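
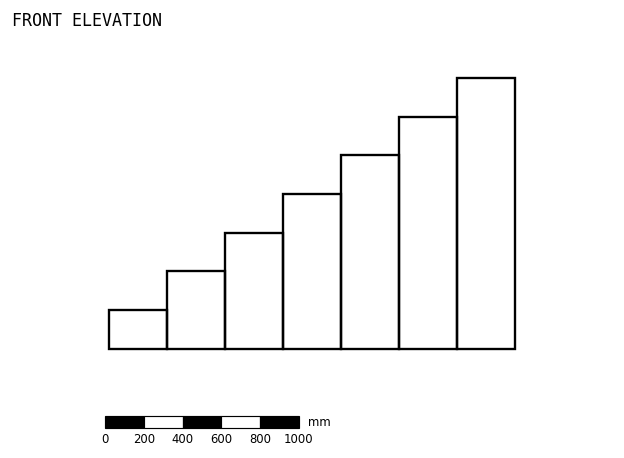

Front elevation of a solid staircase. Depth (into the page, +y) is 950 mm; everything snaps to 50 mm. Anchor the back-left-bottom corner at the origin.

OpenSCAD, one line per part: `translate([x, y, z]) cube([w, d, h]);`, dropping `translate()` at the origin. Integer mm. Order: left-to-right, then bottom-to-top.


cube([300, 950, 200]);
translate([300, 0, 0]) cube([300, 950, 400]);
translate([600, 0, 0]) cube([300, 950, 600]);
translate([900, 0, 0]) cube([300, 950, 800]);
translate([1200, 0, 0]) cube([300, 950, 1000]);
translate([1500, 0, 0]) cube([300, 950, 1200]);
translate([1800, 0, 0]) cube([300, 950, 1400]);


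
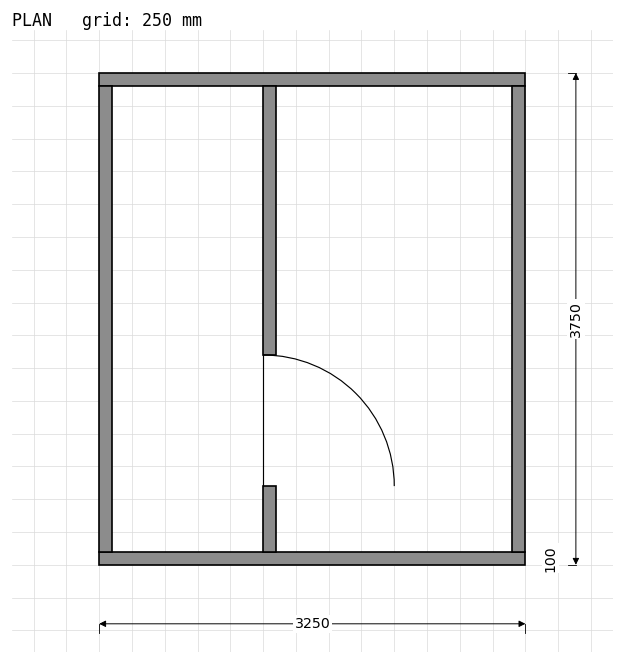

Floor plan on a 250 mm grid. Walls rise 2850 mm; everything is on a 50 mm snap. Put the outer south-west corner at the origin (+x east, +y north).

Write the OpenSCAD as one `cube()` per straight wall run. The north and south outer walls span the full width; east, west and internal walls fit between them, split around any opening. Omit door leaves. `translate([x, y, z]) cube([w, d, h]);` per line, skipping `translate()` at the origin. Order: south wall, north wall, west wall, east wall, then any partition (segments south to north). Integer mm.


cube([3250, 100, 2850]);
translate([0, 3650, 0]) cube([3250, 100, 2850]);
translate([0, 100, 0]) cube([100, 3550, 2850]);
translate([3150, 100, 0]) cube([100, 3550, 2850]);
translate([1250, 100, 0]) cube([100, 500, 2850]);
translate([1250, 1600, 0]) cube([100, 2050, 2850]);


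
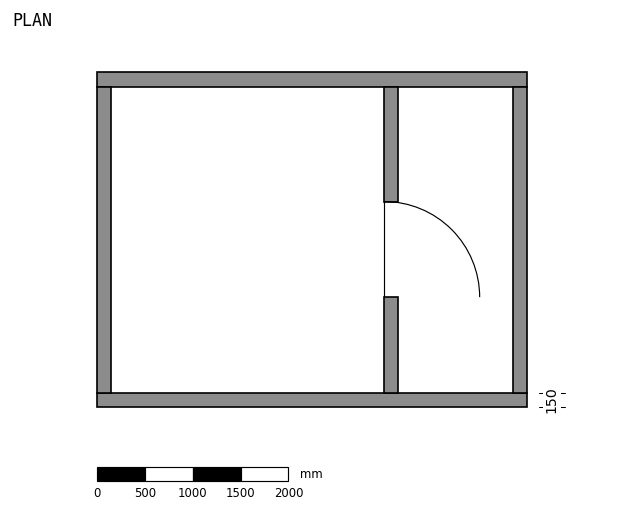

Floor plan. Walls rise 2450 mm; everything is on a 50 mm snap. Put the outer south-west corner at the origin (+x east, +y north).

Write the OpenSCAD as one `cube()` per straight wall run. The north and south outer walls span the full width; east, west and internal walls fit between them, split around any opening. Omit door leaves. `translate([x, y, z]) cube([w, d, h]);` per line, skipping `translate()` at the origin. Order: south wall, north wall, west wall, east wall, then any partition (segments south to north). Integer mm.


cube([4500, 150, 2450]);
translate([0, 3350, 0]) cube([4500, 150, 2450]);
translate([0, 150, 0]) cube([150, 3200, 2450]);
translate([4350, 150, 0]) cube([150, 3200, 2450]);
translate([3000, 150, 0]) cube([150, 1000, 2450]);
translate([3000, 2150, 0]) cube([150, 1200, 2450]);


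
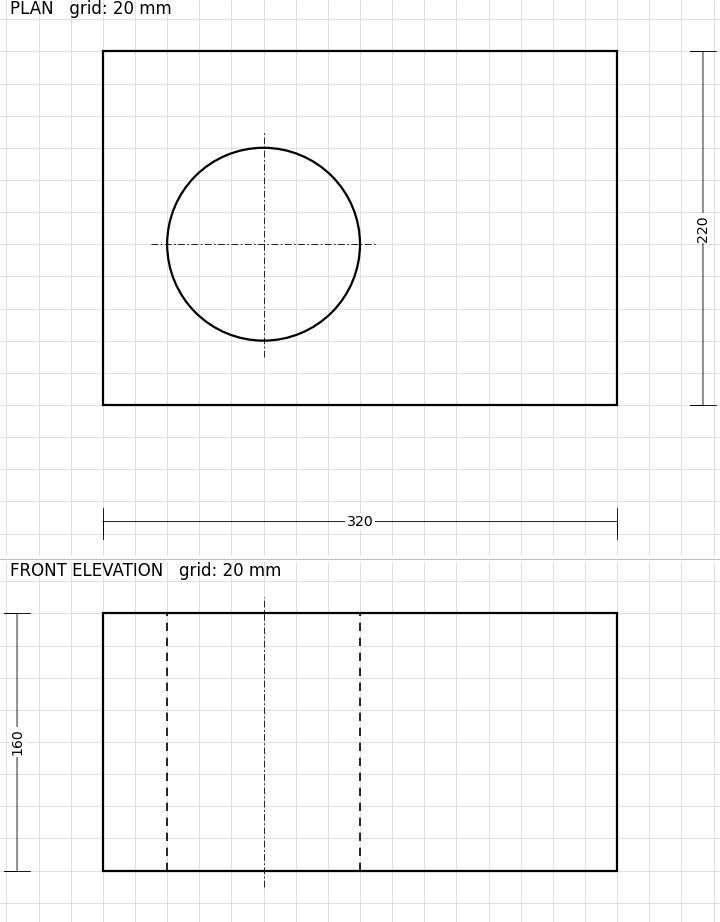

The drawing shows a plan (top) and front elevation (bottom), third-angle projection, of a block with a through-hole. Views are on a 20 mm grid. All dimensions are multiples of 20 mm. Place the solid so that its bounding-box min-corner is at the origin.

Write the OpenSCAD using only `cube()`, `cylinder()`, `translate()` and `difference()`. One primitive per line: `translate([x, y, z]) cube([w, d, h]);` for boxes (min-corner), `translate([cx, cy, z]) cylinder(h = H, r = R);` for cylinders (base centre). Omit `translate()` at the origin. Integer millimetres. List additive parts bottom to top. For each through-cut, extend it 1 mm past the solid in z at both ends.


difference() {
  cube([320, 220, 160]);
  translate([100, 100, -1]) cylinder(h = 162, r = 60);
}


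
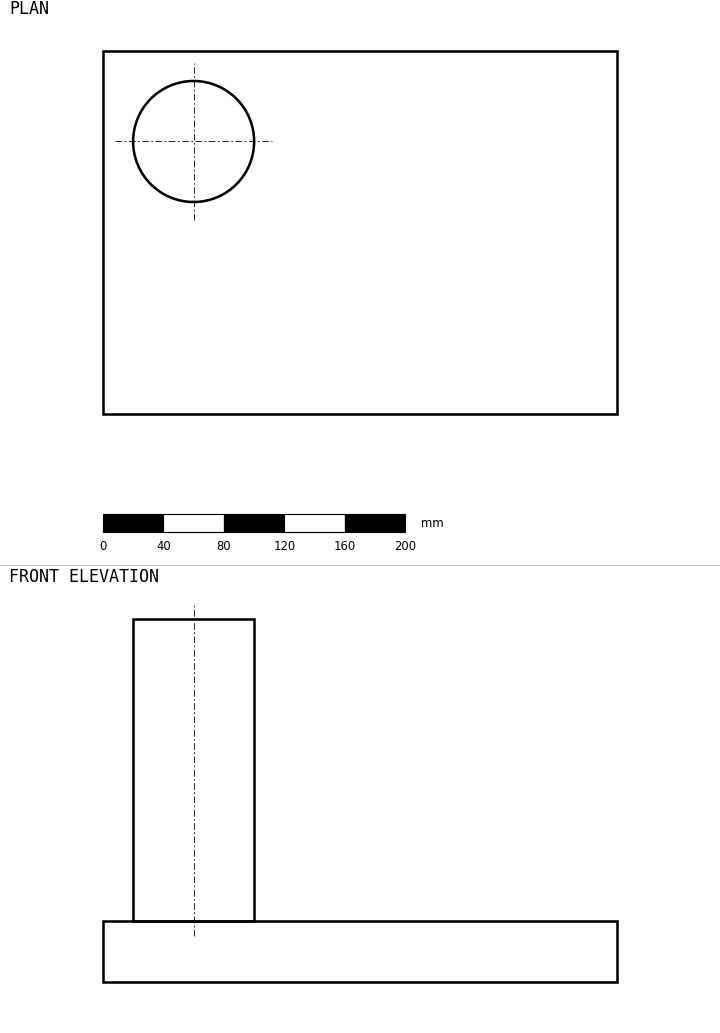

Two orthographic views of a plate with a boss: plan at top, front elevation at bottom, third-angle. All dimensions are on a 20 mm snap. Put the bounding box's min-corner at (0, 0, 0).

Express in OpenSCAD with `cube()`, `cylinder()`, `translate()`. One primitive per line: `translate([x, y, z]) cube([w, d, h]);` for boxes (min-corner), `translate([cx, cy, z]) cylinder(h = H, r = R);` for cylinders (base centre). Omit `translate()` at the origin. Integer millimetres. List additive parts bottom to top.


cube([340, 240, 40]);
translate([60, 180, 40]) cylinder(h = 200, r = 40);


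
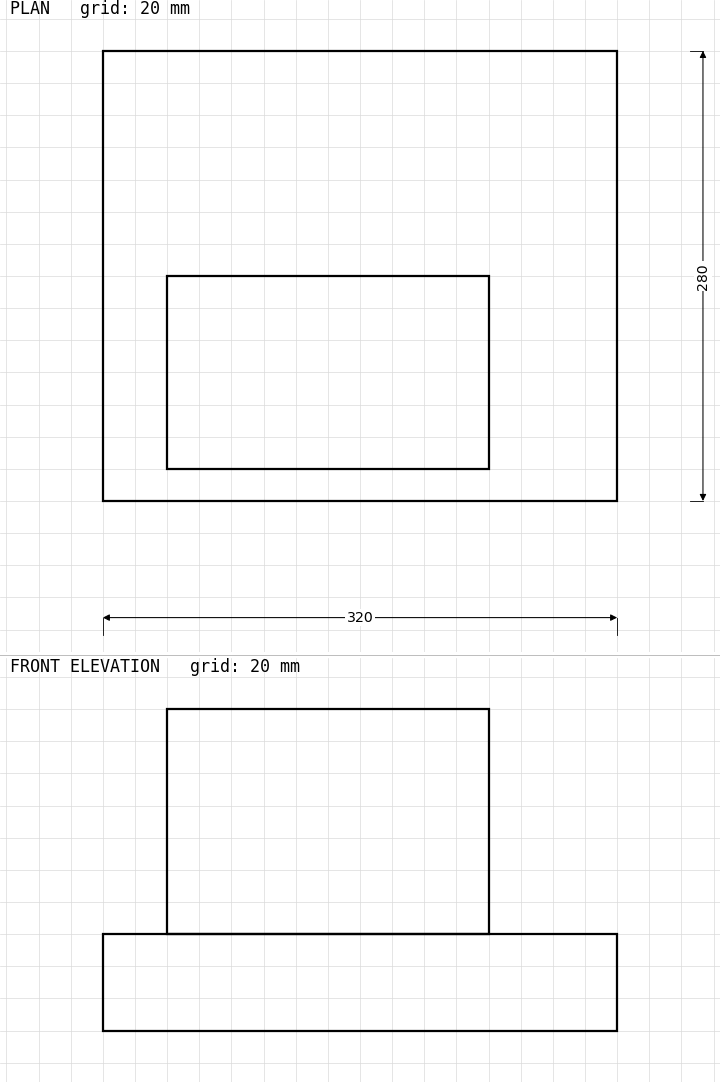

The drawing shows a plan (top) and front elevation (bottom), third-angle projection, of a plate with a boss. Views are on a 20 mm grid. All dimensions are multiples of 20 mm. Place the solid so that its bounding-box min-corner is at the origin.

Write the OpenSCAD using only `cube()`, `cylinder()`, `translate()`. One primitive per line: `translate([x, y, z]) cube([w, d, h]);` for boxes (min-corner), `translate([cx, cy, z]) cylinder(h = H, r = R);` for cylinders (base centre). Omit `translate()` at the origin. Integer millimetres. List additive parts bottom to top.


cube([320, 280, 60]);
translate([40, 20, 60]) cube([200, 120, 140]);


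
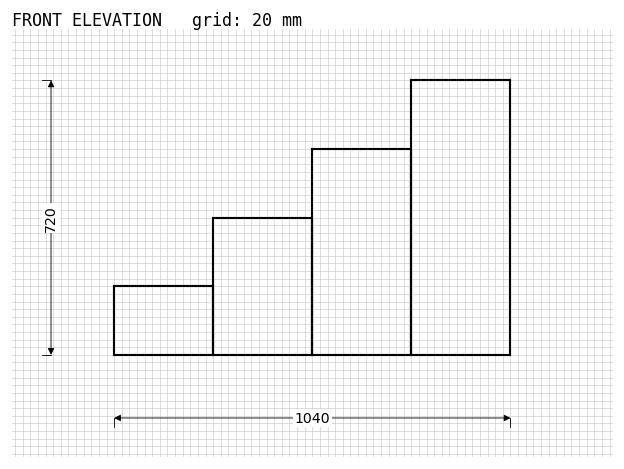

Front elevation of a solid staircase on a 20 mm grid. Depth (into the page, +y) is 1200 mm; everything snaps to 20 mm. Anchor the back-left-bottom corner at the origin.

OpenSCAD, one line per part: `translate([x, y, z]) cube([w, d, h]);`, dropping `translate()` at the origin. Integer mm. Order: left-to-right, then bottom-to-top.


cube([260, 1200, 180]);
translate([260, 0, 0]) cube([260, 1200, 360]);
translate([520, 0, 0]) cube([260, 1200, 540]);
translate([780, 0, 0]) cube([260, 1200, 720]);


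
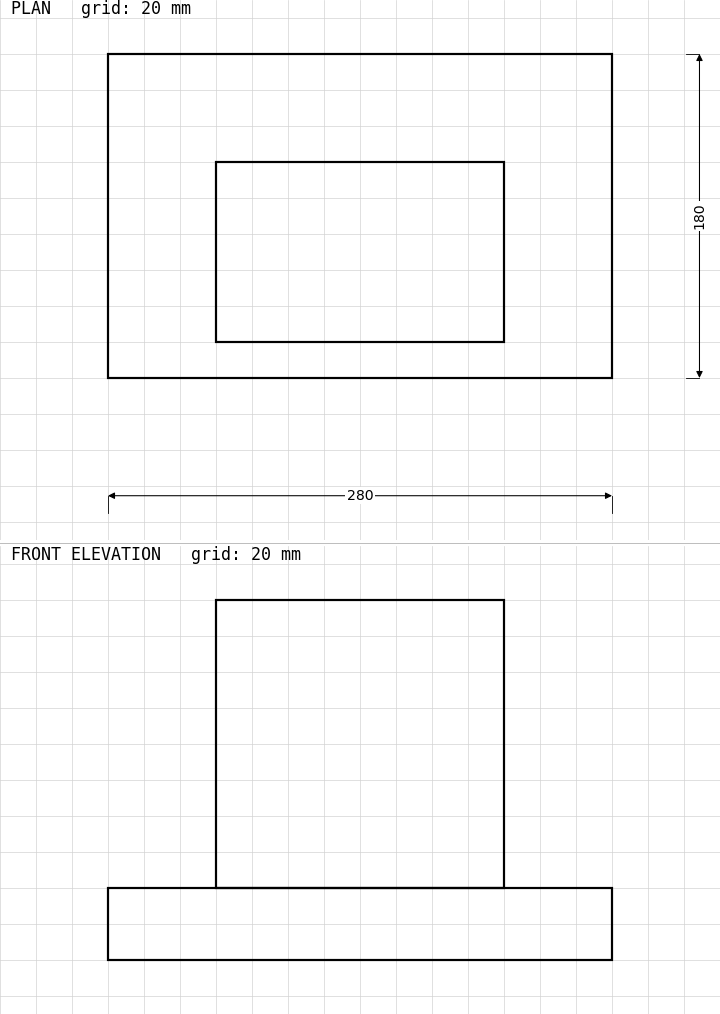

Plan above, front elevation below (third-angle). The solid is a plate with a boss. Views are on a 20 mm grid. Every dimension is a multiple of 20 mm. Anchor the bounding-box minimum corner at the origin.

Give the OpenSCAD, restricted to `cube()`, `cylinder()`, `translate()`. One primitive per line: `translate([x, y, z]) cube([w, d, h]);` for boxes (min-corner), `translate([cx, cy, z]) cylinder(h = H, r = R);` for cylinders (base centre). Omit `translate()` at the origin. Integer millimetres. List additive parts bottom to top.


cube([280, 180, 40]);
translate([60, 20, 40]) cube([160, 100, 160]);


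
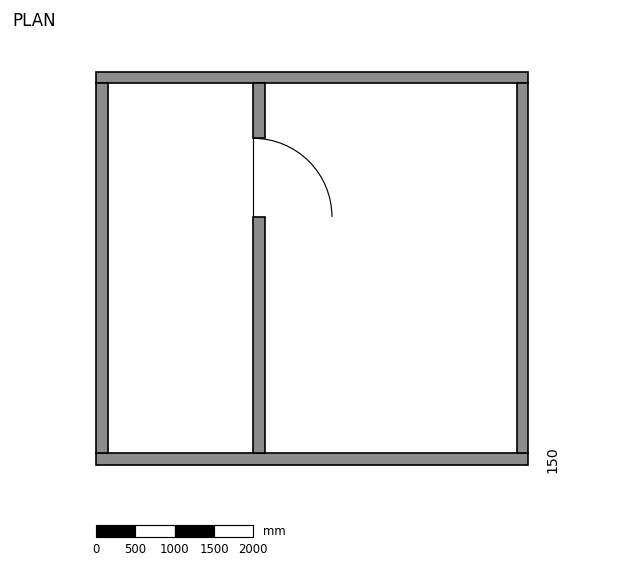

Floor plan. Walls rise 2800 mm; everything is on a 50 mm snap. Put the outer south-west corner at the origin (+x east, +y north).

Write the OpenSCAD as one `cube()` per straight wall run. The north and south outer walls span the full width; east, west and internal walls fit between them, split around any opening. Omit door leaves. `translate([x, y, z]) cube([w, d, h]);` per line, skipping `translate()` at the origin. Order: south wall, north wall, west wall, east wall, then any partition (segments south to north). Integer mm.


cube([5500, 150, 2800]);
translate([0, 4850, 0]) cube([5500, 150, 2800]);
translate([0, 150, 0]) cube([150, 4700, 2800]);
translate([5350, 150, 0]) cube([150, 4700, 2800]);
translate([2000, 150, 0]) cube([150, 3000, 2800]);
translate([2000, 4150, 0]) cube([150, 700, 2800]);


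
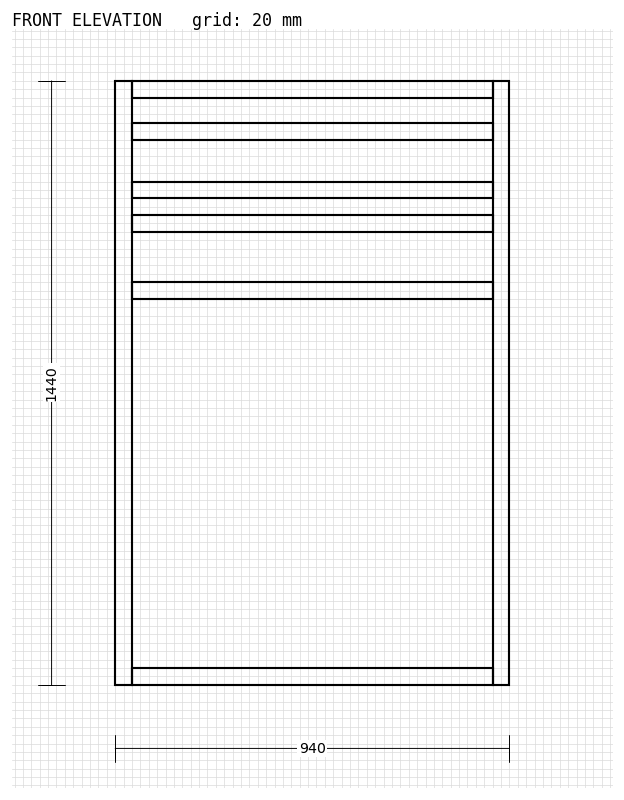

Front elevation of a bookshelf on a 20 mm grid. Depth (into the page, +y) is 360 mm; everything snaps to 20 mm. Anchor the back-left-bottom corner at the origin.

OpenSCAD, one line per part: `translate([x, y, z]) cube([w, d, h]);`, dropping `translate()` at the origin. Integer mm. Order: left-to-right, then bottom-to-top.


cube([40, 360, 1440]);
translate([40, 0, 0]) cube([860, 360, 40]);
translate([40, 0, 920]) cube([860, 360, 40]);
translate([40, 0, 1080]) cube([860, 360, 40]);
translate([40, 0, 1160]) cube([860, 360, 40]);
translate([40, 0, 1300]) cube([860, 360, 40]);
translate([40, 0, 1400]) cube([860, 360, 40]);
translate([900, 0, 0]) cube([40, 360, 1440]);


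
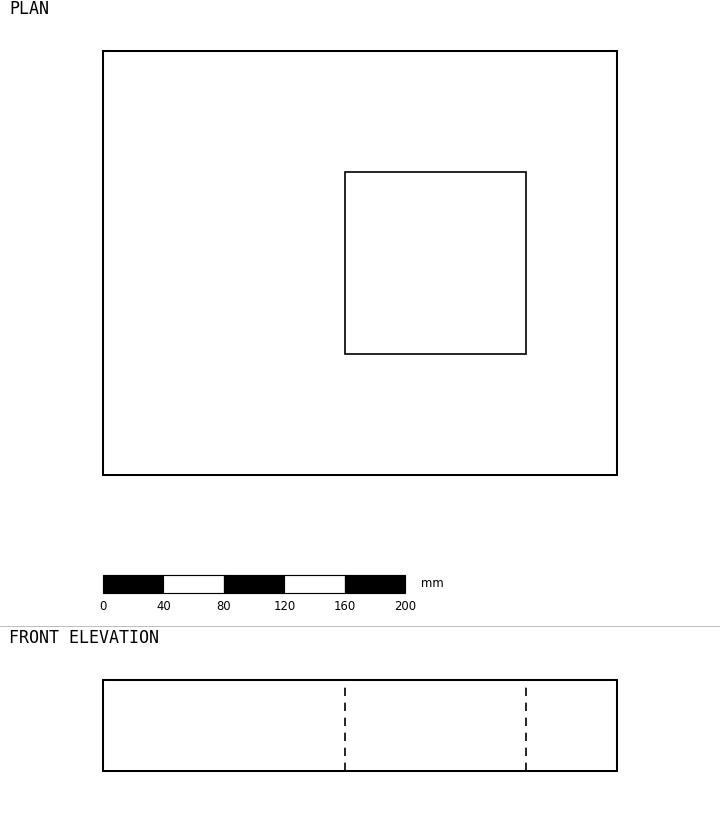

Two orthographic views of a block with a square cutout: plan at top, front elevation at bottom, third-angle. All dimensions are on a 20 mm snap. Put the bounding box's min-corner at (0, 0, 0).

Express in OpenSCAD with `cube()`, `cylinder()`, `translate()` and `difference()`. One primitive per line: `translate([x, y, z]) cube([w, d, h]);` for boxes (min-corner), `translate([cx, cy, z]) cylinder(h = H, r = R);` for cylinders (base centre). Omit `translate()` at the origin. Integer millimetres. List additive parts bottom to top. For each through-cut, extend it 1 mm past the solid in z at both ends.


difference() {
  cube([340, 280, 60]);
  translate([160, 80, -1]) cube([120, 120, 62]);
}


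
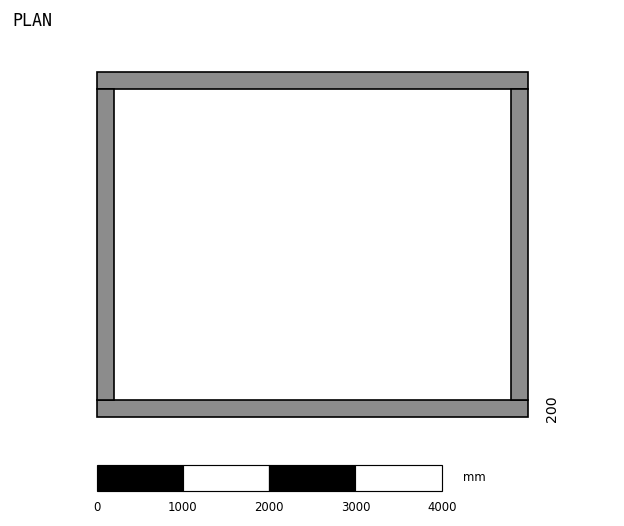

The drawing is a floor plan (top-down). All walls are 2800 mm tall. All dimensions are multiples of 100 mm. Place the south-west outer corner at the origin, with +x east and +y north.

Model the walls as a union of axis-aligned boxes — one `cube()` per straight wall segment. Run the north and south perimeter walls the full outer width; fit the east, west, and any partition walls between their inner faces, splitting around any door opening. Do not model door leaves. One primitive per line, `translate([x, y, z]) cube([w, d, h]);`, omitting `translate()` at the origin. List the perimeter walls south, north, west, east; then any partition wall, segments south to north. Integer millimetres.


cube([5000, 200, 2800]);
translate([0, 3800, 0]) cube([5000, 200, 2800]);
translate([0, 200, 0]) cube([200, 3600, 2800]);
translate([4800, 200, 0]) cube([200, 3600, 2800]);


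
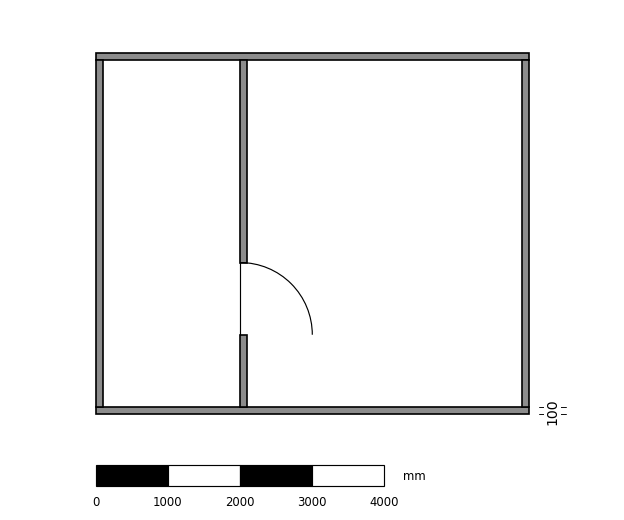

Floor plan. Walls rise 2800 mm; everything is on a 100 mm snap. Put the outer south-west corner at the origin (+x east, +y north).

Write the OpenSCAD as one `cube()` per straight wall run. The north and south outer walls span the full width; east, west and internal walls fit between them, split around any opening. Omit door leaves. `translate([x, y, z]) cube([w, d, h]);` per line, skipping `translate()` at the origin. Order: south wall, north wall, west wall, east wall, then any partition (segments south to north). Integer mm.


cube([6000, 100, 2800]);
translate([0, 4900, 0]) cube([6000, 100, 2800]);
translate([0, 100, 0]) cube([100, 4800, 2800]);
translate([5900, 100, 0]) cube([100, 4800, 2800]);
translate([2000, 100, 0]) cube([100, 1000, 2800]);
translate([2000, 2100, 0]) cube([100, 2800, 2800]);


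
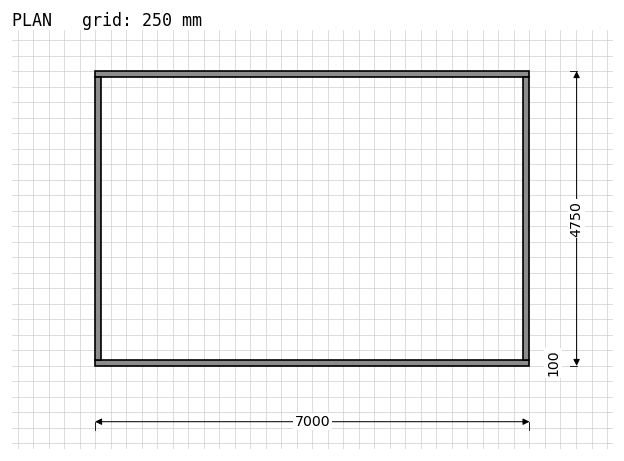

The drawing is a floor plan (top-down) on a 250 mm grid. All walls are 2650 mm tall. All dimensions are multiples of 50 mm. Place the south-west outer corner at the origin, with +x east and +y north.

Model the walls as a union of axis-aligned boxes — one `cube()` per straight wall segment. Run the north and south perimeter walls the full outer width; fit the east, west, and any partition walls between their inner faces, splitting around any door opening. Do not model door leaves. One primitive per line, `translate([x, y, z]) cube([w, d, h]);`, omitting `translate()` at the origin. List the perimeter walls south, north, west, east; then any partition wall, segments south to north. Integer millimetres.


cube([7000, 100, 2650]);
translate([0, 4650, 0]) cube([7000, 100, 2650]);
translate([0, 100, 0]) cube([100, 4550, 2650]);
translate([6900, 100, 0]) cube([100, 4550, 2650]);


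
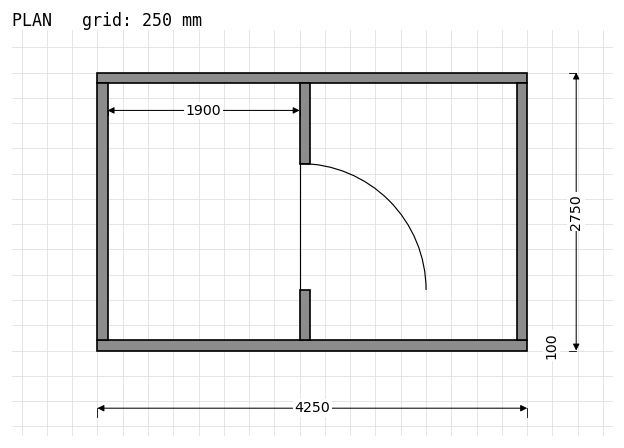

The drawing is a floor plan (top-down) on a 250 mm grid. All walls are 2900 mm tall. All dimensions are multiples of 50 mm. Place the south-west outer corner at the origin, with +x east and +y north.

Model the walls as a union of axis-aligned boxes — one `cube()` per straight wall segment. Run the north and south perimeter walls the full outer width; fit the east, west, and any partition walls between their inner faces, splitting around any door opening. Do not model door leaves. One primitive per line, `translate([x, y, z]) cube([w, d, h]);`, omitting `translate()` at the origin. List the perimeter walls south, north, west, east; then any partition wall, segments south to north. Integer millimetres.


cube([4250, 100, 2900]);
translate([0, 2650, 0]) cube([4250, 100, 2900]);
translate([0, 100, 0]) cube([100, 2550, 2900]);
translate([4150, 100, 0]) cube([100, 2550, 2900]);
translate([2000, 100, 0]) cube([100, 500, 2900]);
translate([2000, 1850, 0]) cube([100, 800, 2900]);


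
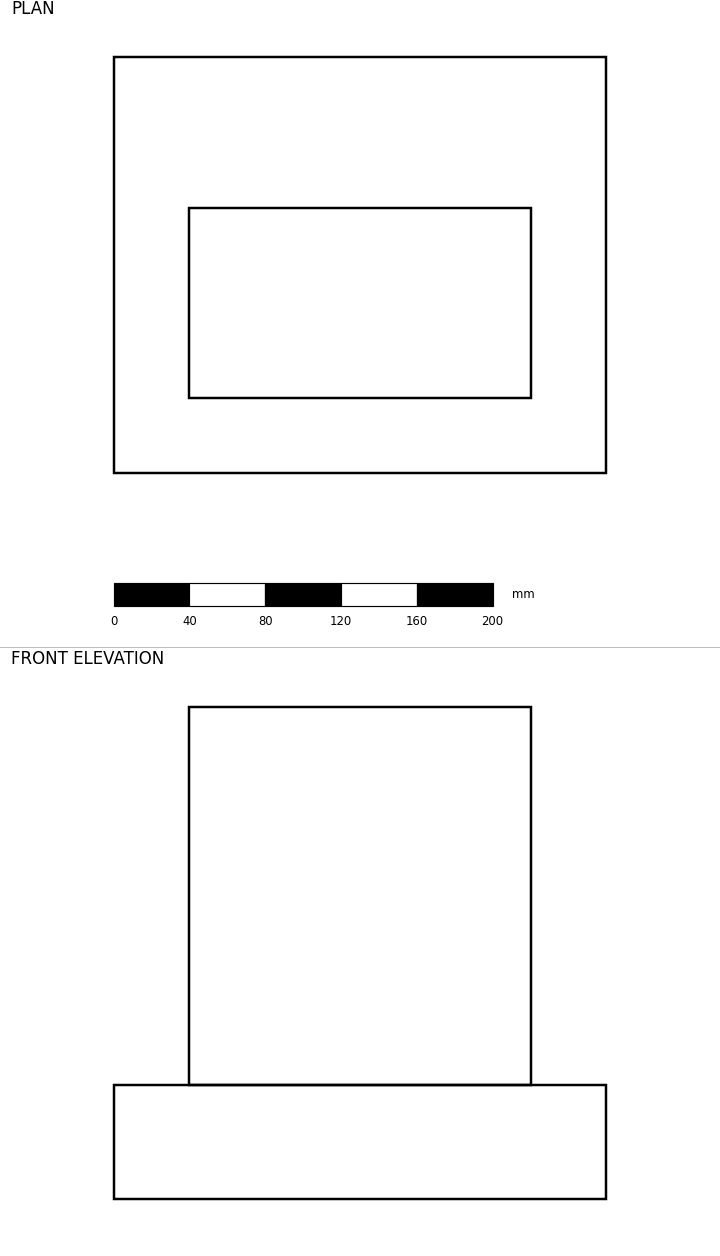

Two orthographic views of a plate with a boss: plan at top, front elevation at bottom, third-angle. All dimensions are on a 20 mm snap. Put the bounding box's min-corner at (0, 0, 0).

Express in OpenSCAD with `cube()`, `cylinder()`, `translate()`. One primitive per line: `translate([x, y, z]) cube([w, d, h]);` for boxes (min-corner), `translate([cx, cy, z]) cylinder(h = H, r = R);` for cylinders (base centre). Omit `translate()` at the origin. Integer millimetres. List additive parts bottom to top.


cube([260, 220, 60]);
translate([40, 40, 60]) cube([180, 100, 200]);


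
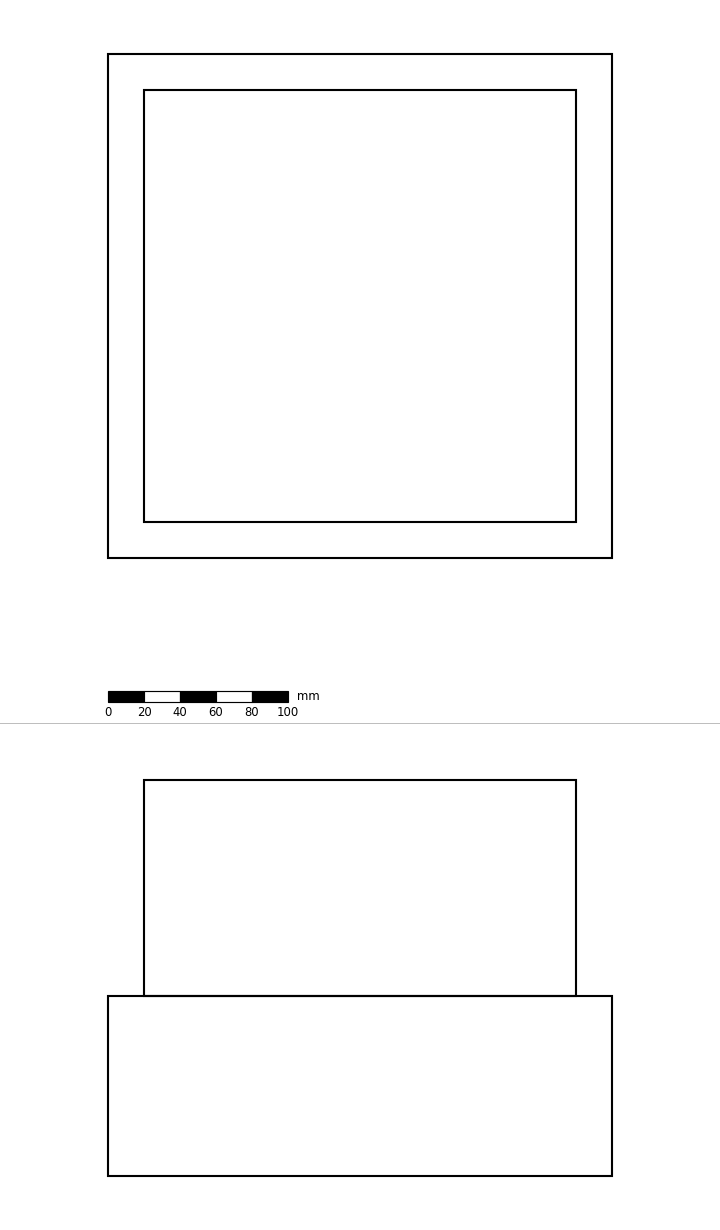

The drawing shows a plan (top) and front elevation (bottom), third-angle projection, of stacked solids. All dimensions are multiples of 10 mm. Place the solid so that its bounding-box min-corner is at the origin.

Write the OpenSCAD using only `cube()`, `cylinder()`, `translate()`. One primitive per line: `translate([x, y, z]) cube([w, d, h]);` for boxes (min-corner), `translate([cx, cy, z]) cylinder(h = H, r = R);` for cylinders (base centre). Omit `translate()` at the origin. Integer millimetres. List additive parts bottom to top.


cube([280, 280, 100]);
translate([20, 20, 100]) cube([240, 240, 120]);


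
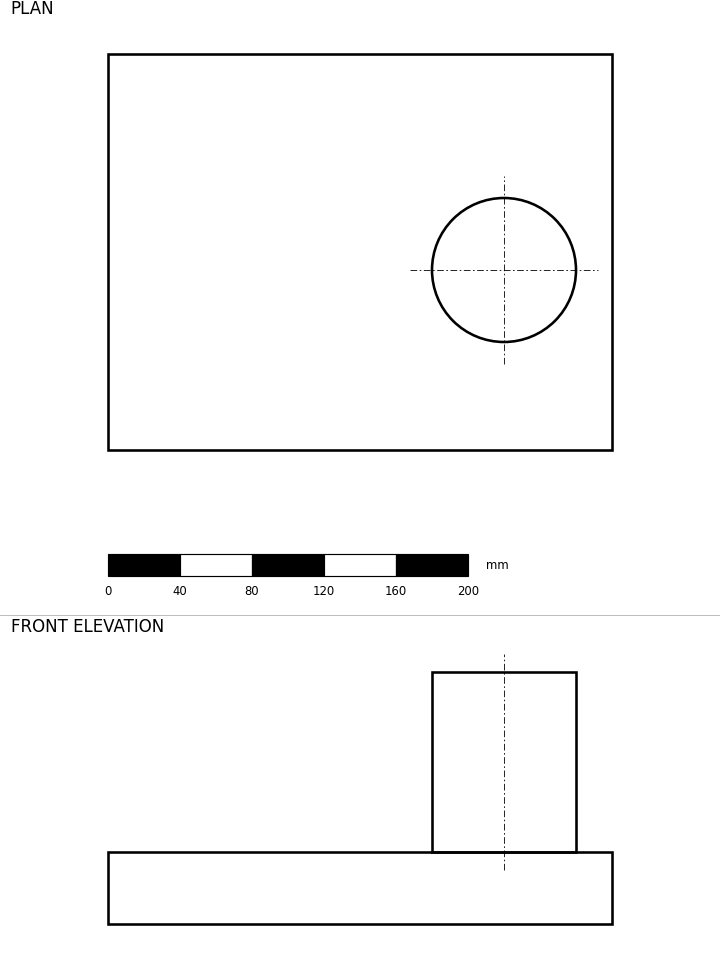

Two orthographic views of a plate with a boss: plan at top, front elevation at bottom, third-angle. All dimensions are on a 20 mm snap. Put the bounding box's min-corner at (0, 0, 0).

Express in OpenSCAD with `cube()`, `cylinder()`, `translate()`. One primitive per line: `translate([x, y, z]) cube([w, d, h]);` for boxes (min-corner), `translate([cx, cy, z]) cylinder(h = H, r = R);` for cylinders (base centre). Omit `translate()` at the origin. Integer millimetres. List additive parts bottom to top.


cube([280, 220, 40]);
translate([220, 100, 40]) cylinder(h = 100, r = 40);


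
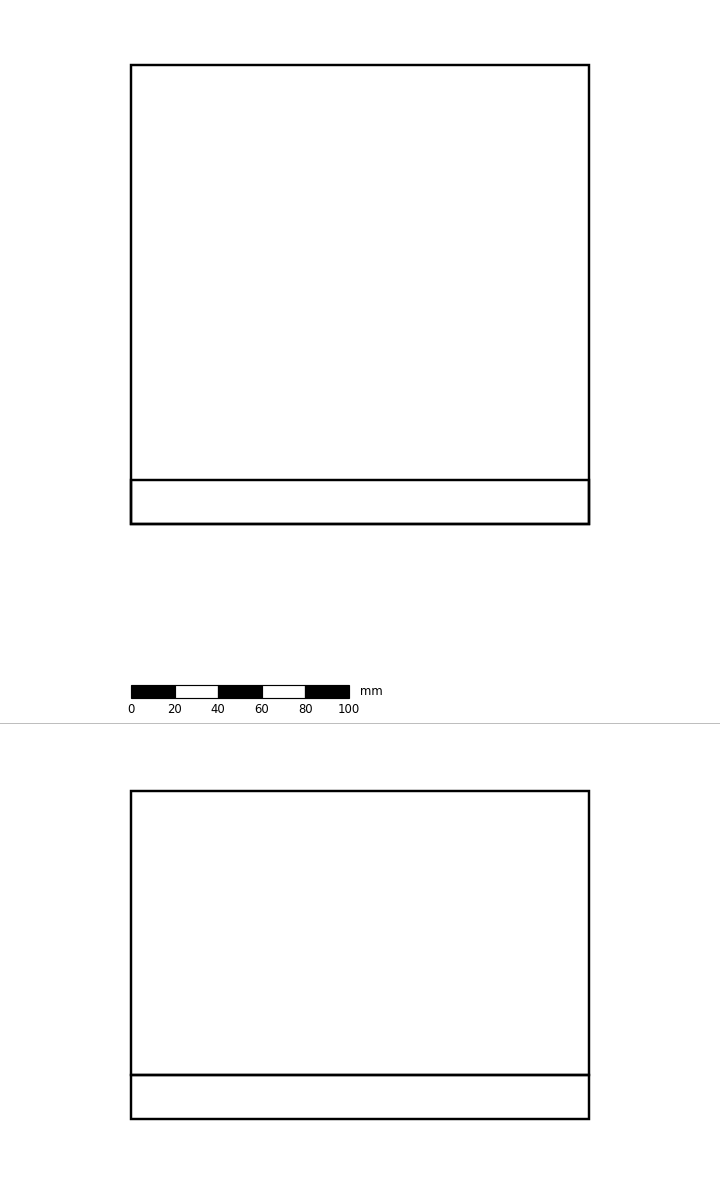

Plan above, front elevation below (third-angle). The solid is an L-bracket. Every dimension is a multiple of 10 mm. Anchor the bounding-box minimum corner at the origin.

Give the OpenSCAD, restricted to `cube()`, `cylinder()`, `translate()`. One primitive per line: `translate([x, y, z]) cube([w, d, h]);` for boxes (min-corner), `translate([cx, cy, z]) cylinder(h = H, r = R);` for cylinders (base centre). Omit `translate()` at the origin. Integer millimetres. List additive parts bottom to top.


cube([210, 210, 20]);
translate([0, 0, 20]) cube([210, 20, 130]);


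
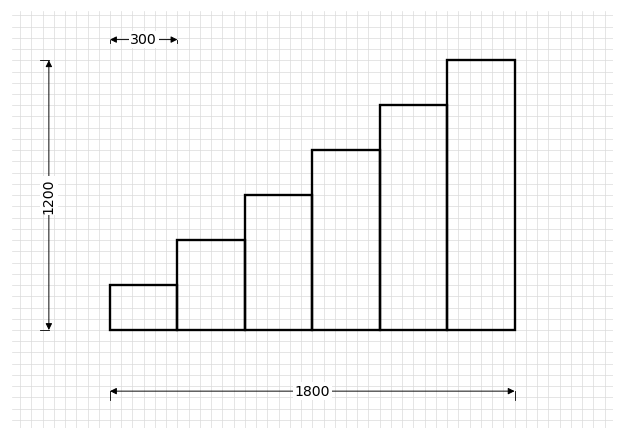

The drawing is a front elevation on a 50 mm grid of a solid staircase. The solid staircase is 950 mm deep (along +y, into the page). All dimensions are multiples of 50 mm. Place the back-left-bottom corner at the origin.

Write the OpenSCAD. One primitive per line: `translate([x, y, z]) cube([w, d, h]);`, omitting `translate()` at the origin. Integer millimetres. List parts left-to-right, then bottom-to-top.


cube([300, 950, 200]);
translate([300, 0, 0]) cube([300, 950, 400]);
translate([600, 0, 0]) cube([300, 950, 600]);
translate([900, 0, 0]) cube([300, 950, 800]);
translate([1200, 0, 0]) cube([300, 950, 1000]);
translate([1500, 0, 0]) cube([300, 950, 1200]);


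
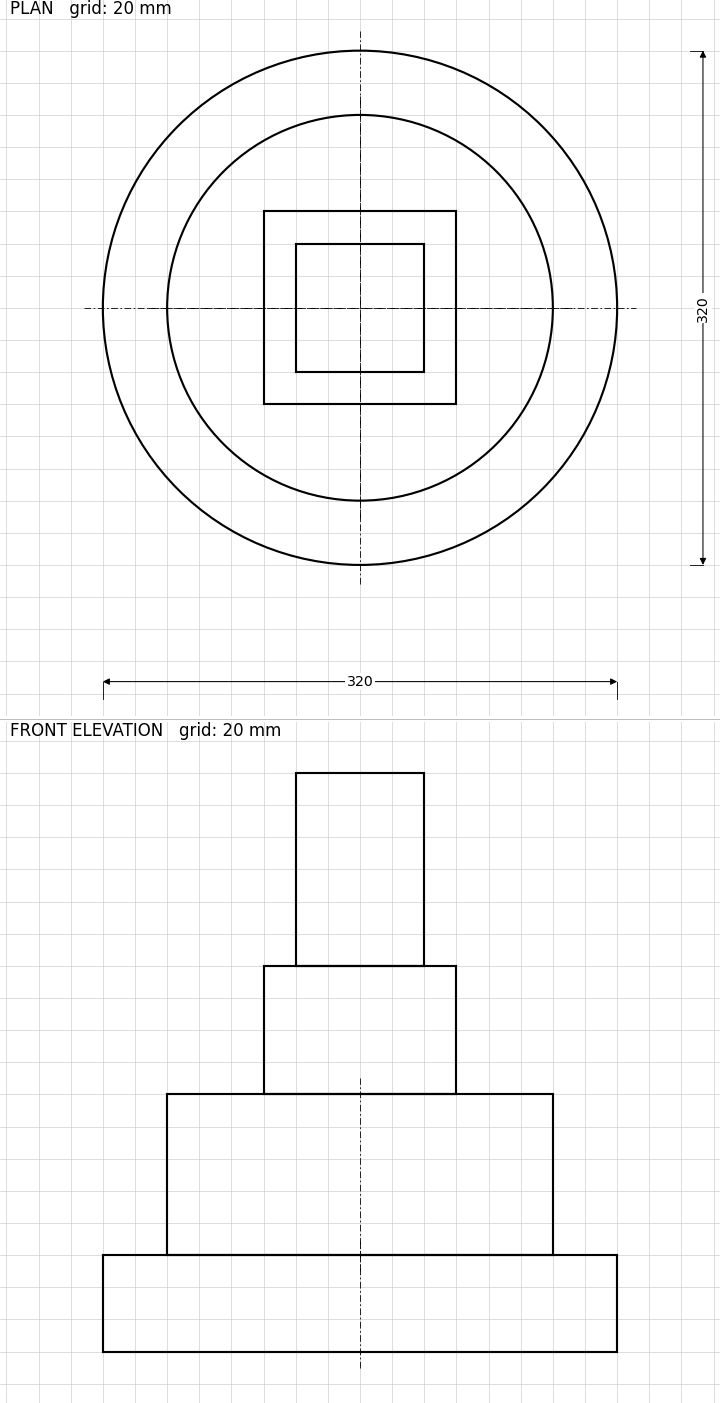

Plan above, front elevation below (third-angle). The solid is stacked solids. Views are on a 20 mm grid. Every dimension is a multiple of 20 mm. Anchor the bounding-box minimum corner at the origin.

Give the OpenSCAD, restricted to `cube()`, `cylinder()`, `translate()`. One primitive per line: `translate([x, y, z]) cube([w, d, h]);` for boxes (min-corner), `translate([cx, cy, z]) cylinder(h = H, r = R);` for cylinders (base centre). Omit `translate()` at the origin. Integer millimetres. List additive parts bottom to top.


translate([160, 160, 0]) cylinder(h = 60, r = 160);
translate([160, 160, 60]) cylinder(h = 100, r = 120);
translate([100, 100, 160]) cube([120, 120, 80]);
translate([120, 120, 240]) cube([80, 80, 120]);


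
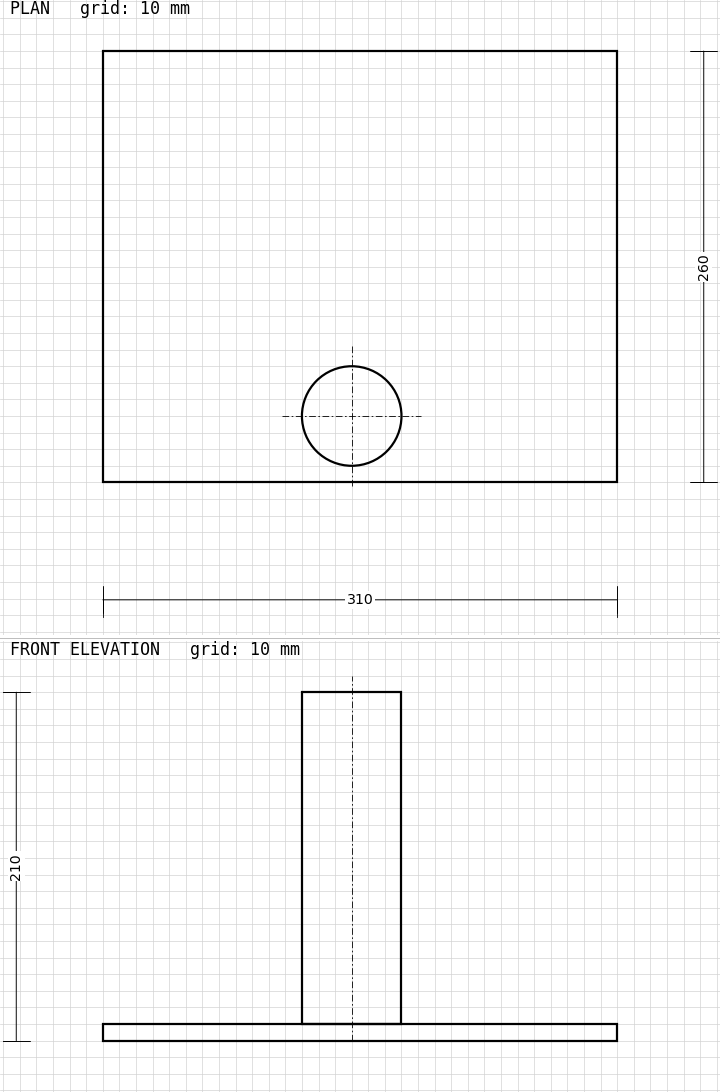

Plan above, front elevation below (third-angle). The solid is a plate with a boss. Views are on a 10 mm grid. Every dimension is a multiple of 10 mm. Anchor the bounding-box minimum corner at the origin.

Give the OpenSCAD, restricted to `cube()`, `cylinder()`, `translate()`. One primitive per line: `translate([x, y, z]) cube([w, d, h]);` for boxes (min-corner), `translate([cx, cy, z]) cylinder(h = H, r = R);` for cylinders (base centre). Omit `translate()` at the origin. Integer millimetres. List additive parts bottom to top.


cube([310, 260, 10]);
translate([150, 40, 10]) cylinder(h = 200, r = 30);


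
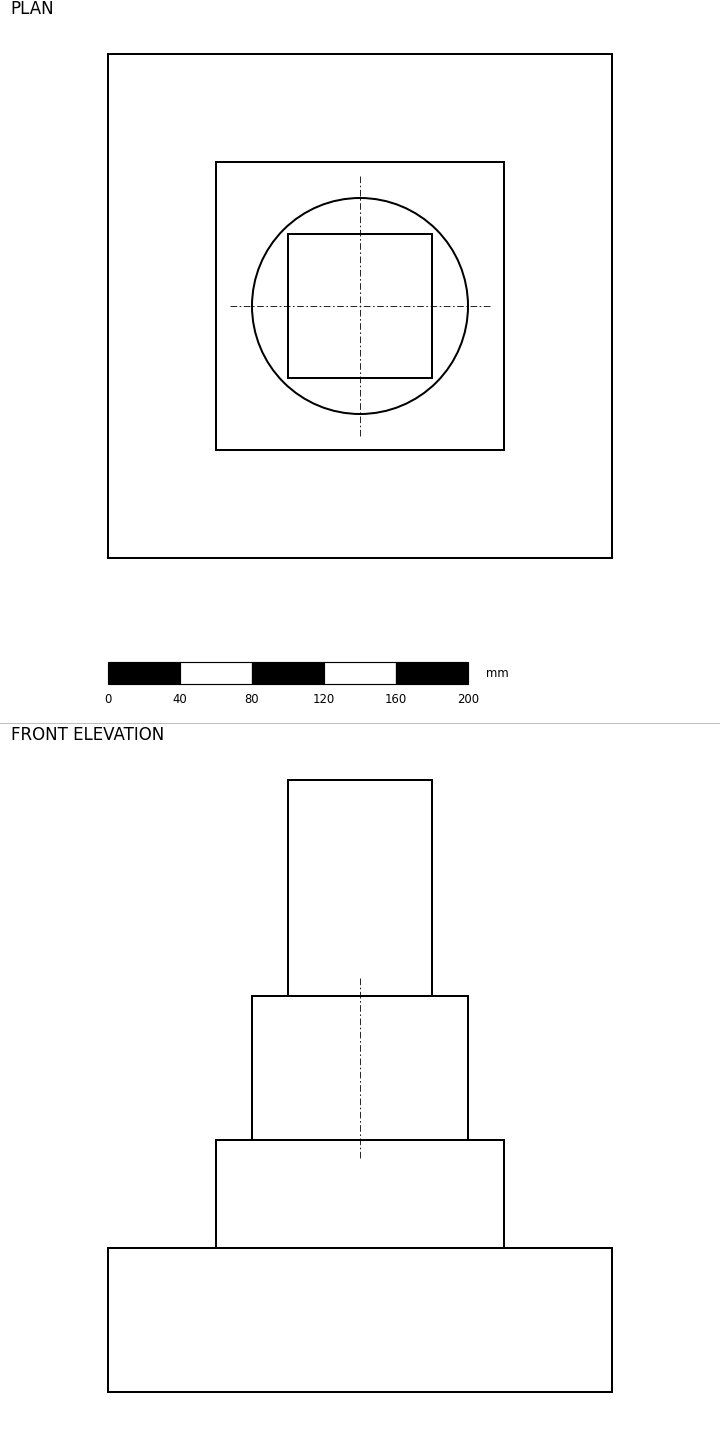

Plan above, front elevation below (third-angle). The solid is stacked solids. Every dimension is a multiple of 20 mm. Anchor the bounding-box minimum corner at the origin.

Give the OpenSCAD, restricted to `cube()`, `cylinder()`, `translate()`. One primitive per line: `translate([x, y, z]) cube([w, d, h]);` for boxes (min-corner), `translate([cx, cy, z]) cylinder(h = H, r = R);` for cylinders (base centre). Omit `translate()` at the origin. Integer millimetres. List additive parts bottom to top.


cube([280, 280, 80]);
translate([60, 60, 80]) cube([160, 160, 60]);
translate([140, 140, 140]) cylinder(h = 80, r = 60);
translate([100, 100, 220]) cube([80, 80, 120]);


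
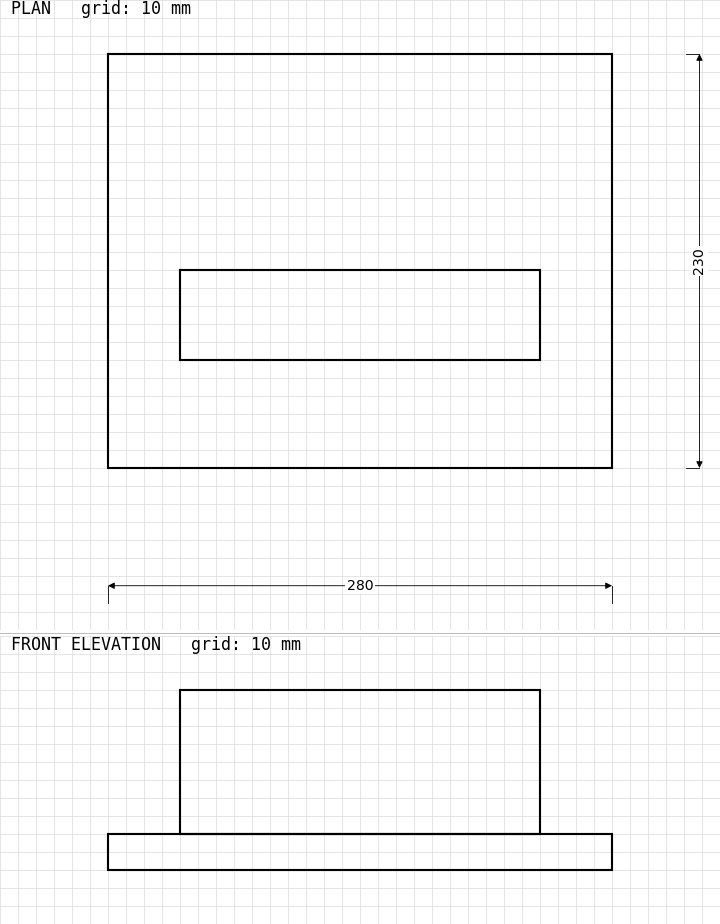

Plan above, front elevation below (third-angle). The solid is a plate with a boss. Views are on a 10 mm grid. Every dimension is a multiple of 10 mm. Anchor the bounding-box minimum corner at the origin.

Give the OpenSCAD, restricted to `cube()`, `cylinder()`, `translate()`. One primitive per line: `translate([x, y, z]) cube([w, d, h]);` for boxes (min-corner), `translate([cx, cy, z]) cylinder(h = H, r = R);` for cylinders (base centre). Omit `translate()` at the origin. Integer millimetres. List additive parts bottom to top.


cube([280, 230, 20]);
translate([40, 60, 20]) cube([200, 50, 80]);


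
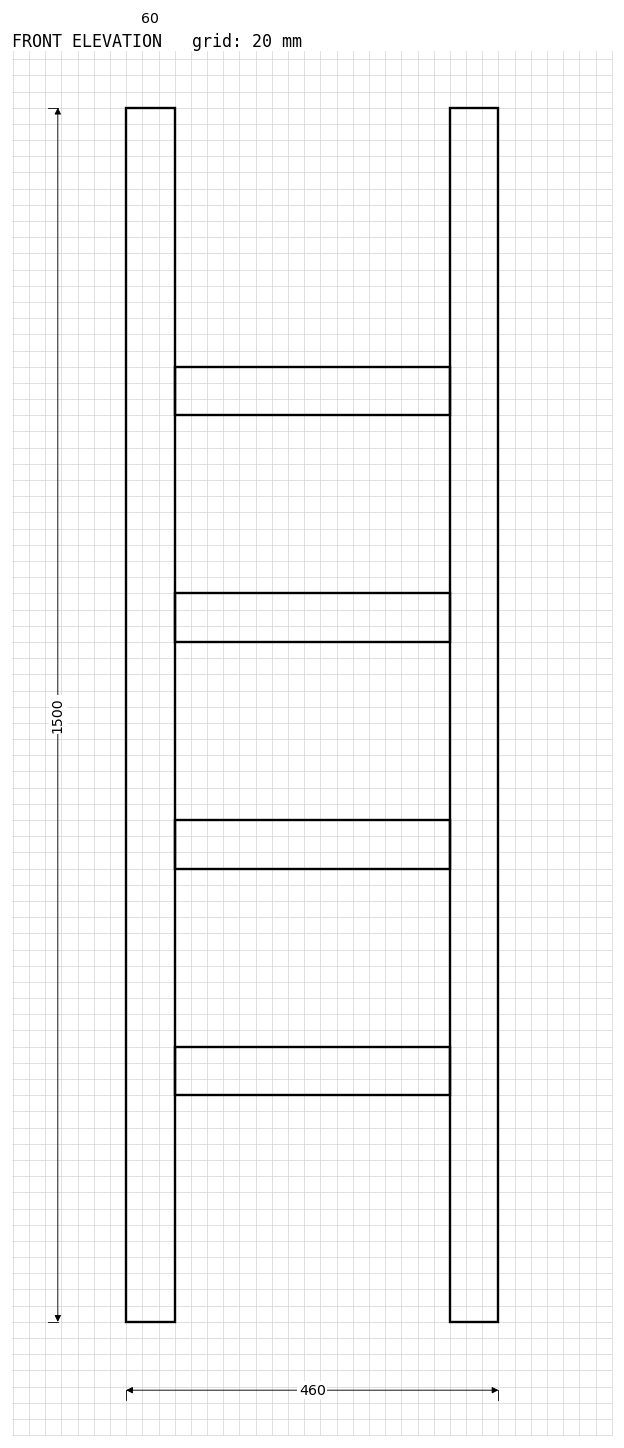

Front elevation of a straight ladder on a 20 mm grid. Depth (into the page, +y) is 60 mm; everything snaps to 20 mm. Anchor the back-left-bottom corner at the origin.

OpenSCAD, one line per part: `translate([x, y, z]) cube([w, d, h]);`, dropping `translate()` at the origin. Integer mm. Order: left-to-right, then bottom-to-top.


cube([60, 60, 1500]);
translate([60, 0, 280]) cube([340, 60, 60]);
translate([60, 0, 560]) cube([340, 60, 60]);
translate([60, 0, 840]) cube([340, 60, 60]);
translate([60, 0, 1120]) cube([340, 60, 60]);
translate([400, 0, 0]) cube([60, 60, 1500]);


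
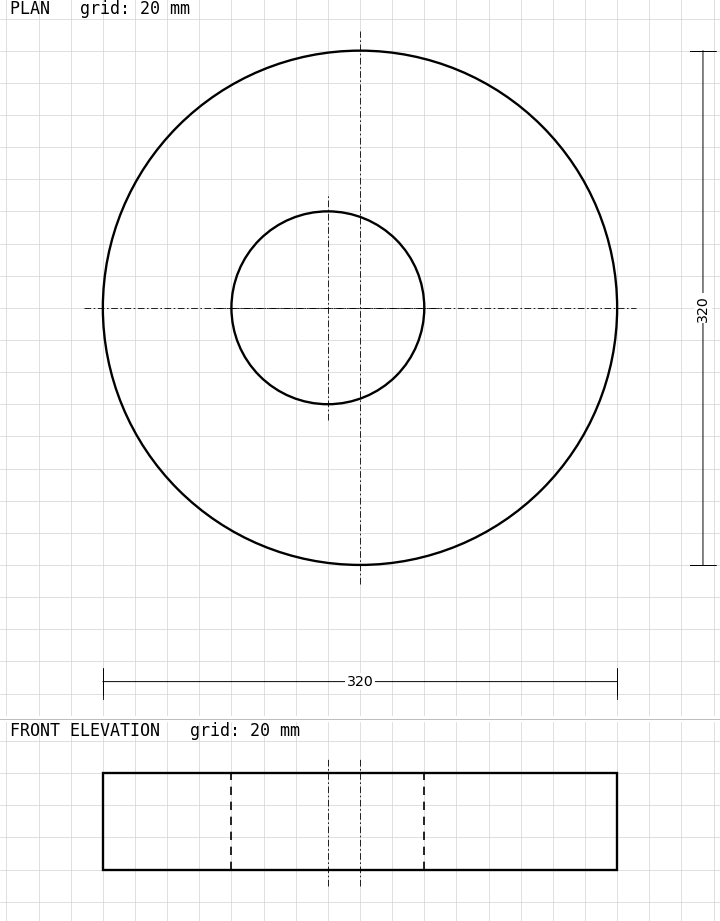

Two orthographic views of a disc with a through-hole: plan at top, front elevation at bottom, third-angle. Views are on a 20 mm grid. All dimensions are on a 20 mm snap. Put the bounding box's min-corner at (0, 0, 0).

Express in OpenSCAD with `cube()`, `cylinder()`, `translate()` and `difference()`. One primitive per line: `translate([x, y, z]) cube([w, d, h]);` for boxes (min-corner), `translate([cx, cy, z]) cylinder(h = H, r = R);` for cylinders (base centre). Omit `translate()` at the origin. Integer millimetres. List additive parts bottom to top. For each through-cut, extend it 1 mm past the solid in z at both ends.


difference() {
  translate([160, 160, 0]) cylinder(h = 60, r = 160);
  translate([140, 160, -1]) cylinder(h = 62, r = 60);
}


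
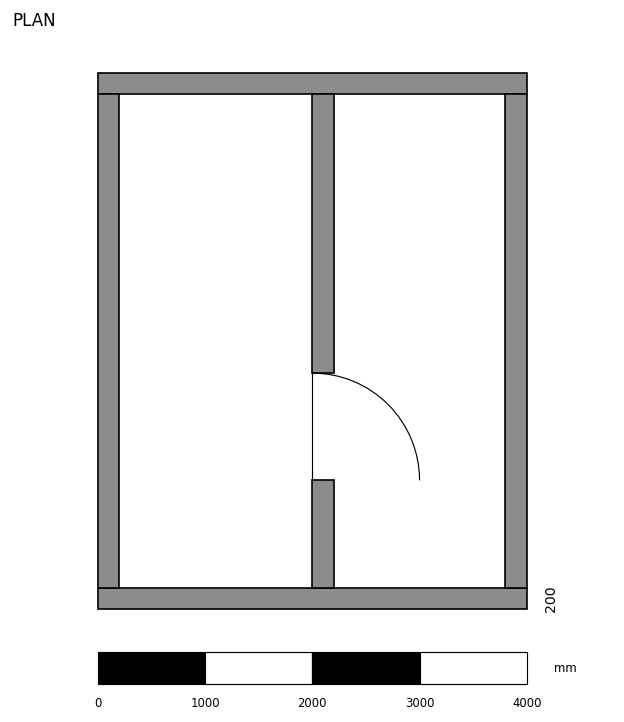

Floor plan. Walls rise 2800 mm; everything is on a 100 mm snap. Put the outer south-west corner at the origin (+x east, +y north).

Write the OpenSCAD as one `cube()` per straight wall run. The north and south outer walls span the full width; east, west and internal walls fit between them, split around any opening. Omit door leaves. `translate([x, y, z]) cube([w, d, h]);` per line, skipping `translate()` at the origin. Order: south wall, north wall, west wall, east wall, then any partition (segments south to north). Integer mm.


cube([4000, 200, 2800]);
translate([0, 4800, 0]) cube([4000, 200, 2800]);
translate([0, 200, 0]) cube([200, 4600, 2800]);
translate([3800, 200, 0]) cube([200, 4600, 2800]);
translate([2000, 200, 0]) cube([200, 1000, 2800]);
translate([2000, 2200, 0]) cube([200, 2600, 2800]);


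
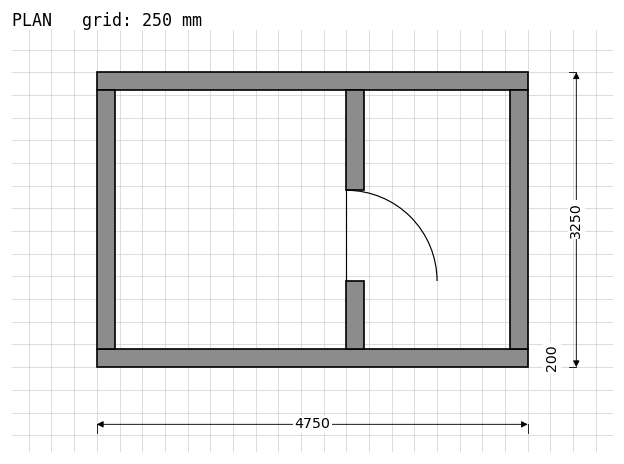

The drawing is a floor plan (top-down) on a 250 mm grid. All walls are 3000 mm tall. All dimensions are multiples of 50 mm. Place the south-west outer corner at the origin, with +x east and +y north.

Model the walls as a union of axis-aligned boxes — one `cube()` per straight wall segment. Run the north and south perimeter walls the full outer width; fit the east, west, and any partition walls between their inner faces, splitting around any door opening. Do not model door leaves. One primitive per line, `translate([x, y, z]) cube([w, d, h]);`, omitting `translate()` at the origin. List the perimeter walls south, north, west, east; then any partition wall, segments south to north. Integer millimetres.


cube([4750, 200, 3000]);
translate([0, 3050, 0]) cube([4750, 200, 3000]);
translate([0, 200, 0]) cube([200, 2850, 3000]);
translate([4550, 200, 0]) cube([200, 2850, 3000]);
translate([2750, 200, 0]) cube([200, 750, 3000]);
translate([2750, 1950, 0]) cube([200, 1100, 3000]);


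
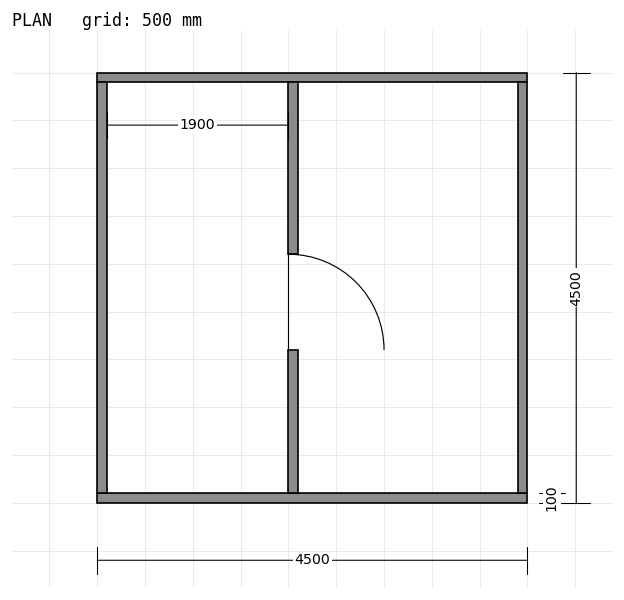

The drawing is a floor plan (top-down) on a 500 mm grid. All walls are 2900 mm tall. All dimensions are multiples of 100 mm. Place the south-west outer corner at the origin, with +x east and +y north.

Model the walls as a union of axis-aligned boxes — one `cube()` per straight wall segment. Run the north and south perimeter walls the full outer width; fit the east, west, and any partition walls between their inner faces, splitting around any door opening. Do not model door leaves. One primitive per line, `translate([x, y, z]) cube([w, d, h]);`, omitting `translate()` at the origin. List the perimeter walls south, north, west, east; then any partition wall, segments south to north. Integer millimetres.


cube([4500, 100, 2900]);
translate([0, 4400, 0]) cube([4500, 100, 2900]);
translate([0, 100, 0]) cube([100, 4300, 2900]);
translate([4400, 100, 0]) cube([100, 4300, 2900]);
translate([2000, 100, 0]) cube([100, 1500, 2900]);
translate([2000, 2600, 0]) cube([100, 1800, 2900]);


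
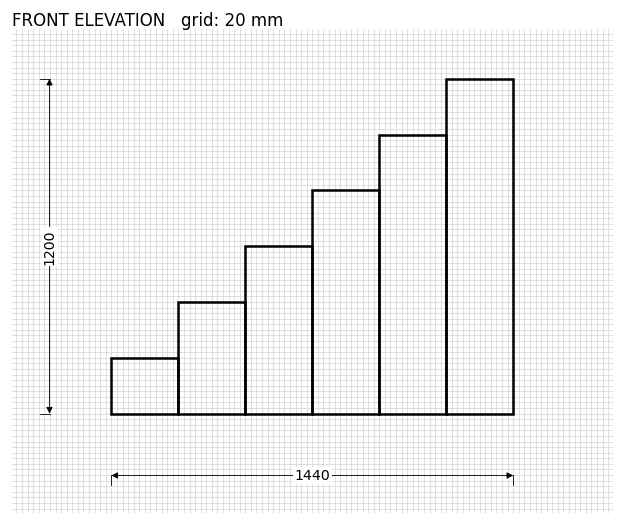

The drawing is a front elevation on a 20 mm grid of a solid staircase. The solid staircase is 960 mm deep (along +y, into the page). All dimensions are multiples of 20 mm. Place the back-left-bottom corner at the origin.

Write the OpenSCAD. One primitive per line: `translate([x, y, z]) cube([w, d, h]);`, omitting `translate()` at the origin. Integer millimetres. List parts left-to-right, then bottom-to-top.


cube([240, 960, 200]);
translate([240, 0, 0]) cube([240, 960, 400]);
translate([480, 0, 0]) cube([240, 960, 600]);
translate([720, 0, 0]) cube([240, 960, 800]);
translate([960, 0, 0]) cube([240, 960, 1000]);
translate([1200, 0, 0]) cube([240, 960, 1200]);


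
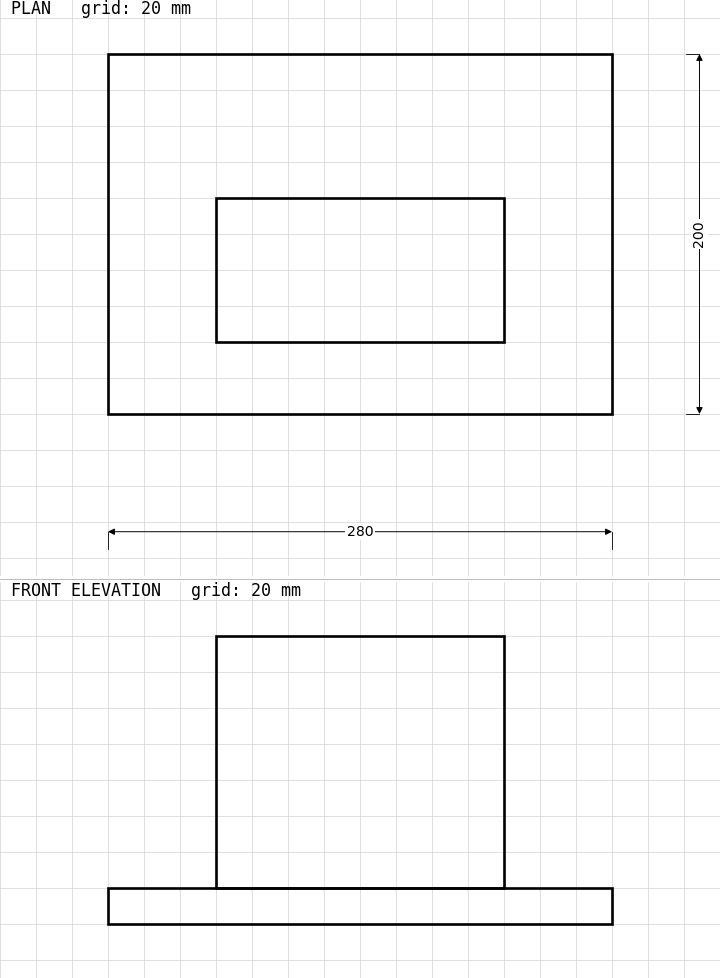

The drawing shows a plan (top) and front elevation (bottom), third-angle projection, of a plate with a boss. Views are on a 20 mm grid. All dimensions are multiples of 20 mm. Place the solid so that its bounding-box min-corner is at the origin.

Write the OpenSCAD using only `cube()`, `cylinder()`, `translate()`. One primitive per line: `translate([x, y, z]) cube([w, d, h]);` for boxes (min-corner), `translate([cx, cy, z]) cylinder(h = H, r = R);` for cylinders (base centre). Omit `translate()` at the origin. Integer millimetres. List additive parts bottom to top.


cube([280, 200, 20]);
translate([60, 40, 20]) cube([160, 80, 140]);


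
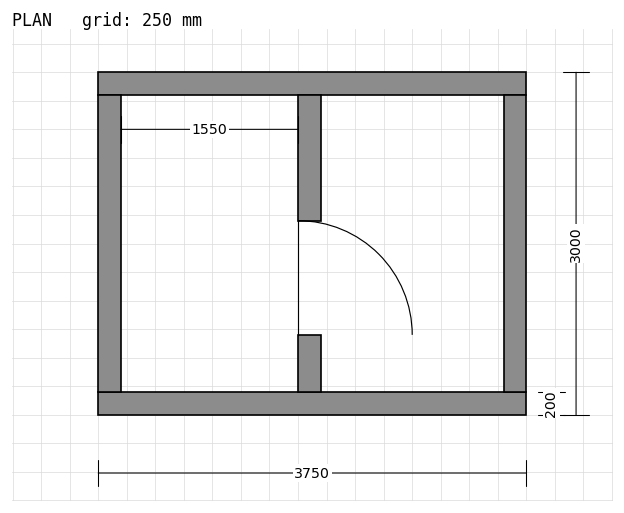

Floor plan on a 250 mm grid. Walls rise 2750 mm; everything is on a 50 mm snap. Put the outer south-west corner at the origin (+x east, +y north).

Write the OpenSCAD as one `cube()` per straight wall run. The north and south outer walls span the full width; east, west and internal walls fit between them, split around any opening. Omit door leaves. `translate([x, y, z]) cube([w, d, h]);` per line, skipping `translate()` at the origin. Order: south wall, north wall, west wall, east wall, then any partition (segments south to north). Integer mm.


cube([3750, 200, 2750]);
translate([0, 2800, 0]) cube([3750, 200, 2750]);
translate([0, 200, 0]) cube([200, 2600, 2750]);
translate([3550, 200, 0]) cube([200, 2600, 2750]);
translate([1750, 200, 0]) cube([200, 500, 2750]);
translate([1750, 1700, 0]) cube([200, 1100, 2750]);


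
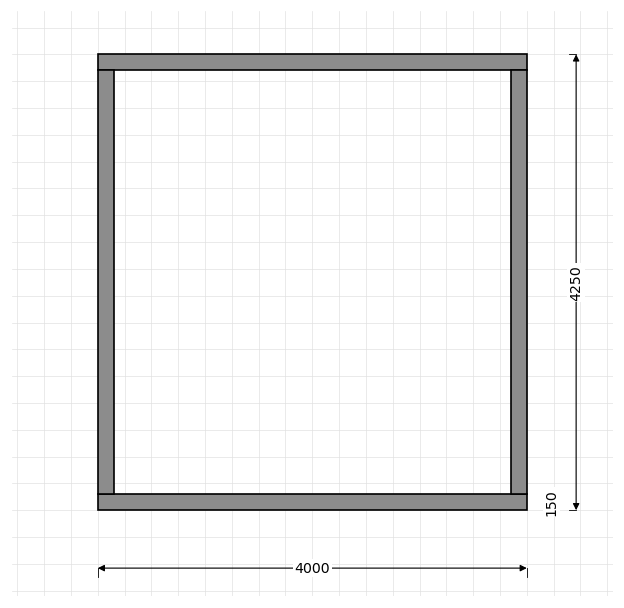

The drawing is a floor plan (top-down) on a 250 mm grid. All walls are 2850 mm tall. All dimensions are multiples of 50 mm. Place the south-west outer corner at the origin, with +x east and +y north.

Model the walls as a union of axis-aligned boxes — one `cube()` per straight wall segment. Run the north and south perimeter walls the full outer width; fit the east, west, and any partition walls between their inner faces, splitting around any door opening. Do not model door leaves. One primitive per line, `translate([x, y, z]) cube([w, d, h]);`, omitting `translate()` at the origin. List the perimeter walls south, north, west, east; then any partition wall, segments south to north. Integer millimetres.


cube([4000, 150, 2850]);
translate([0, 4100, 0]) cube([4000, 150, 2850]);
translate([0, 150, 0]) cube([150, 3950, 2850]);
translate([3850, 150, 0]) cube([150, 3950, 2850]);


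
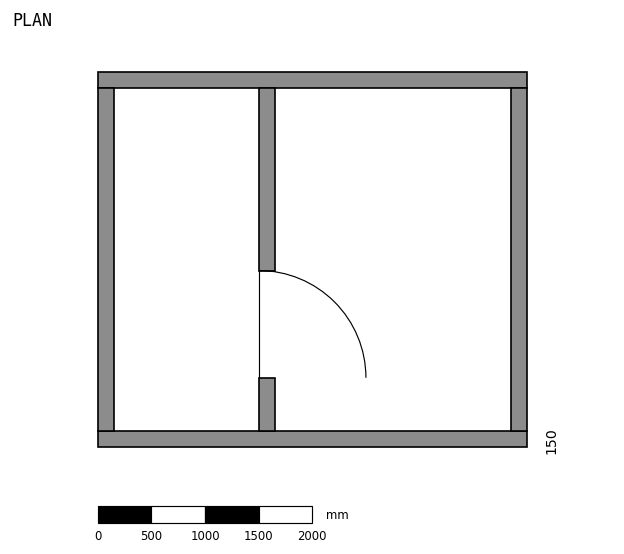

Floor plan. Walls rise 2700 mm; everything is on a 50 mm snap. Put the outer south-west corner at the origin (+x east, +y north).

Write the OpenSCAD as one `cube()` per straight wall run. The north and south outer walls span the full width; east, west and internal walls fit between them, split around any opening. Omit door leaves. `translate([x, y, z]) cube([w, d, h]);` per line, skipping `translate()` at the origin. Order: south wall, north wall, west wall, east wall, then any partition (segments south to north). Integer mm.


cube([4000, 150, 2700]);
translate([0, 3350, 0]) cube([4000, 150, 2700]);
translate([0, 150, 0]) cube([150, 3200, 2700]);
translate([3850, 150, 0]) cube([150, 3200, 2700]);
translate([1500, 150, 0]) cube([150, 500, 2700]);
translate([1500, 1650, 0]) cube([150, 1700, 2700]);


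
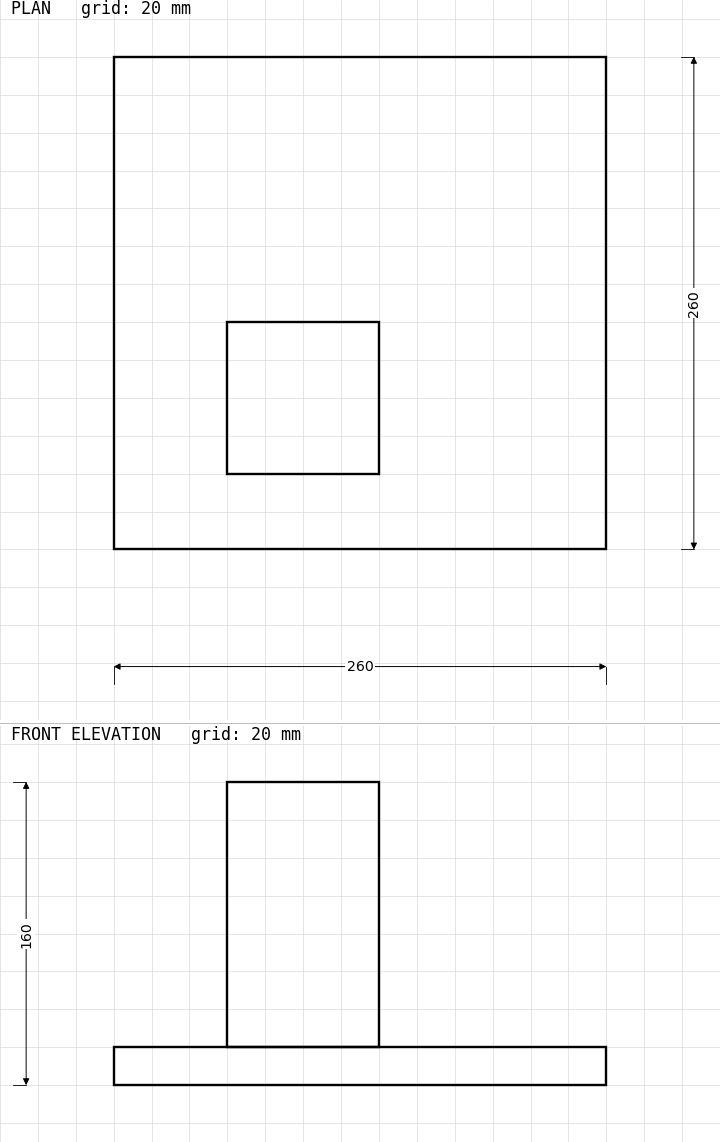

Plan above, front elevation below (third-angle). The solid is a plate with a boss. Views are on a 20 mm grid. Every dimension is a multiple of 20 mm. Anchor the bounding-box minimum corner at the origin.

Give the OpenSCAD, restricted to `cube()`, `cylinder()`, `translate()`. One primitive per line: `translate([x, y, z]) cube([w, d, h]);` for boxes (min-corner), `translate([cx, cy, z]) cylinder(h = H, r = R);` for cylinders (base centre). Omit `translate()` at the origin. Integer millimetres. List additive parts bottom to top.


cube([260, 260, 20]);
translate([60, 40, 20]) cube([80, 80, 140]);


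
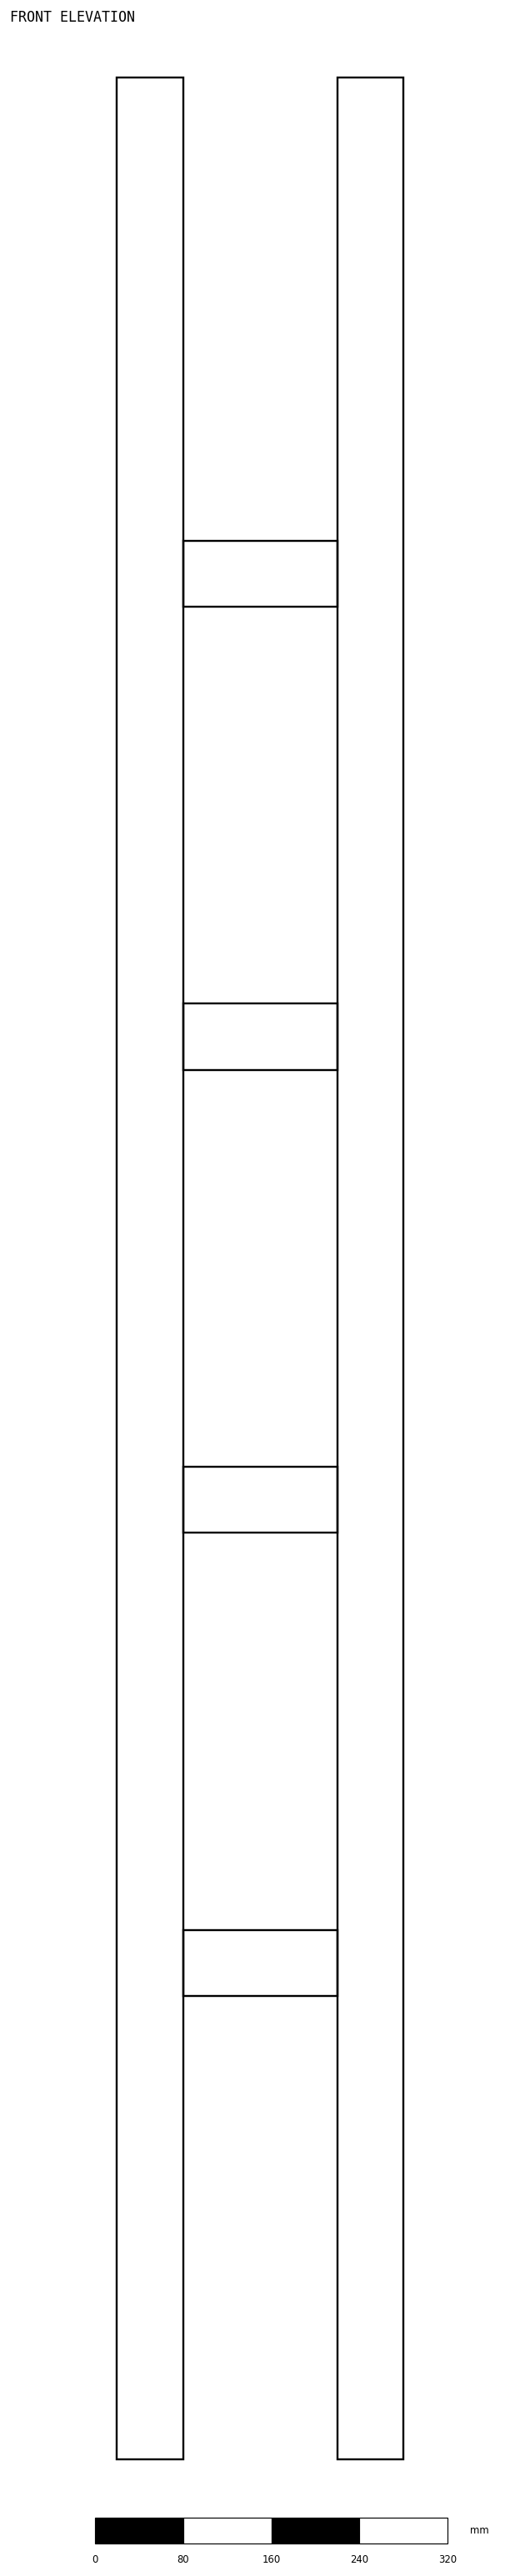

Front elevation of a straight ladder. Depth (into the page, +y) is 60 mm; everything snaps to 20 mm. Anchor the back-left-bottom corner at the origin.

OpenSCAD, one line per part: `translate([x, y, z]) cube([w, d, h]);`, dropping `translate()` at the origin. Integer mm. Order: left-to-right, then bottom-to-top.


cube([60, 60, 2160]);
translate([60, 0, 420]) cube([140, 60, 60]);
translate([60, 0, 840]) cube([140, 60, 60]);
translate([60, 0, 1260]) cube([140, 60, 60]);
translate([60, 0, 1680]) cube([140, 60, 60]);
translate([200, 0, 0]) cube([60, 60, 2160]);


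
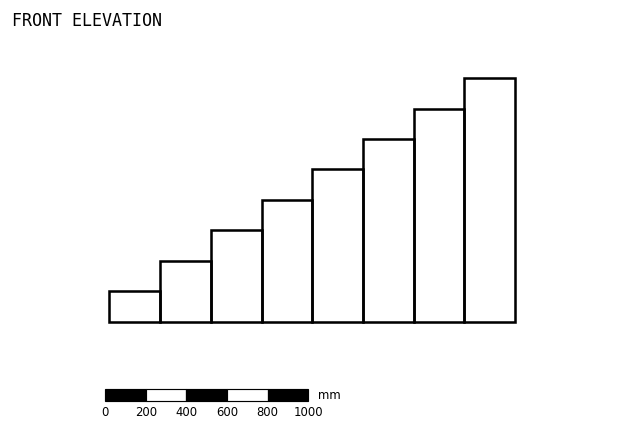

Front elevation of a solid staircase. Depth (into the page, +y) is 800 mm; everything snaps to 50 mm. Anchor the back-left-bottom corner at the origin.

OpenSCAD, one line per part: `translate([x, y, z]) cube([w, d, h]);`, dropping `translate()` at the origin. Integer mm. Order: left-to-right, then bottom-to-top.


cube([250, 800, 150]);
translate([250, 0, 0]) cube([250, 800, 300]);
translate([500, 0, 0]) cube([250, 800, 450]);
translate([750, 0, 0]) cube([250, 800, 600]);
translate([1000, 0, 0]) cube([250, 800, 750]);
translate([1250, 0, 0]) cube([250, 800, 900]);
translate([1500, 0, 0]) cube([250, 800, 1050]);
translate([1750, 0, 0]) cube([250, 800, 1200]);


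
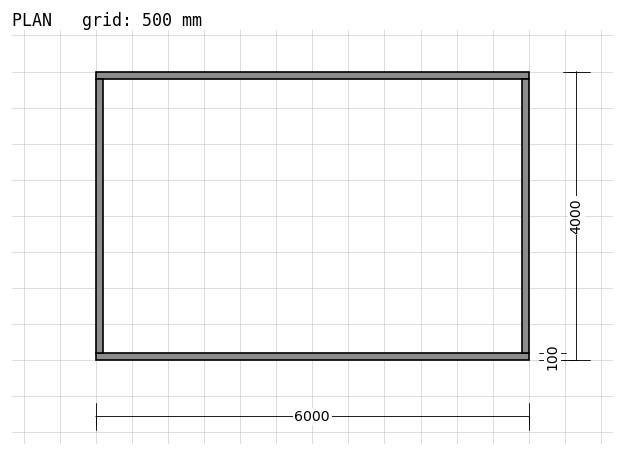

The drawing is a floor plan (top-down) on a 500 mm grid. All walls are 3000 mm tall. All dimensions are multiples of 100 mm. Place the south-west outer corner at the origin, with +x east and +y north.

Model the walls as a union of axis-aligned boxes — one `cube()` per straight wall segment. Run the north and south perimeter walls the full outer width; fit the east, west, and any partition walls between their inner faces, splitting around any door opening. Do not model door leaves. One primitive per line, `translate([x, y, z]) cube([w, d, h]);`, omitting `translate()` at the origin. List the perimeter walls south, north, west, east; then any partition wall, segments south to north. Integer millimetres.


cube([6000, 100, 3000]);
translate([0, 3900, 0]) cube([6000, 100, 3000]);
translate([0, 100, 0]) cube([100, 3800, 3000]);
translate([5900, 100, 0]) cube([100, 3800, 3000]);
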